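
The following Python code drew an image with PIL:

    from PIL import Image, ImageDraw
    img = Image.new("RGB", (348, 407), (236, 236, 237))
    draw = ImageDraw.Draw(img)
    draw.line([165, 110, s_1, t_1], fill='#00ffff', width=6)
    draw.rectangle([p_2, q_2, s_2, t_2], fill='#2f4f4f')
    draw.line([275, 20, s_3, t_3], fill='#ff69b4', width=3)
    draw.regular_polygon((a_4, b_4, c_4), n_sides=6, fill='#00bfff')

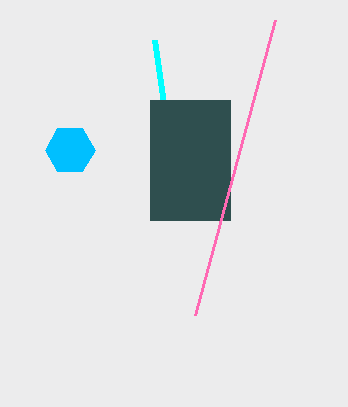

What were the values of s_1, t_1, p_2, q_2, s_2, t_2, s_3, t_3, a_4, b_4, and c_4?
s_1 = 155, t_1 = 40, p_2 = 150, q_2 = 100, s_2 = 230, t_2 = 220, s_3 = 195, t_3 = 315, a_4 = 70, b_4 = 150, c_4 = 25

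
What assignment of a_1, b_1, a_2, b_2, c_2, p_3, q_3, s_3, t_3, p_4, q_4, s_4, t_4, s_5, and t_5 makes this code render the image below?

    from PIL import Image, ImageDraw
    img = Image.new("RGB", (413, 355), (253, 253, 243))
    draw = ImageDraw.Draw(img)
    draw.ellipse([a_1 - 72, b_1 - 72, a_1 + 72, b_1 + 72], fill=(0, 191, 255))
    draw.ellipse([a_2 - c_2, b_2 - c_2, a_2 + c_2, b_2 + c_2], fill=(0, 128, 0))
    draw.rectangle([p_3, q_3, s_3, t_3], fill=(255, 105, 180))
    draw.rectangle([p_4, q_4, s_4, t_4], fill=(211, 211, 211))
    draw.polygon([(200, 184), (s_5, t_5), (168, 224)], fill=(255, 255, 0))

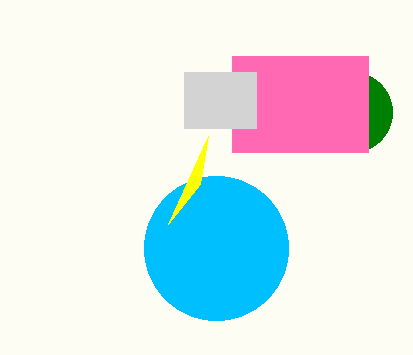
a_1 = 216
b_1 = 248
a_2 = 352
b_2 = 112
c_2 = 40
p_3 = 232
q_3 = 56
s_3 = 368
t_3 = 152
p_4 = 184
q_4 = 72
s_4 = 256
t_4 = 128
s_5 = 208
t_5 = 136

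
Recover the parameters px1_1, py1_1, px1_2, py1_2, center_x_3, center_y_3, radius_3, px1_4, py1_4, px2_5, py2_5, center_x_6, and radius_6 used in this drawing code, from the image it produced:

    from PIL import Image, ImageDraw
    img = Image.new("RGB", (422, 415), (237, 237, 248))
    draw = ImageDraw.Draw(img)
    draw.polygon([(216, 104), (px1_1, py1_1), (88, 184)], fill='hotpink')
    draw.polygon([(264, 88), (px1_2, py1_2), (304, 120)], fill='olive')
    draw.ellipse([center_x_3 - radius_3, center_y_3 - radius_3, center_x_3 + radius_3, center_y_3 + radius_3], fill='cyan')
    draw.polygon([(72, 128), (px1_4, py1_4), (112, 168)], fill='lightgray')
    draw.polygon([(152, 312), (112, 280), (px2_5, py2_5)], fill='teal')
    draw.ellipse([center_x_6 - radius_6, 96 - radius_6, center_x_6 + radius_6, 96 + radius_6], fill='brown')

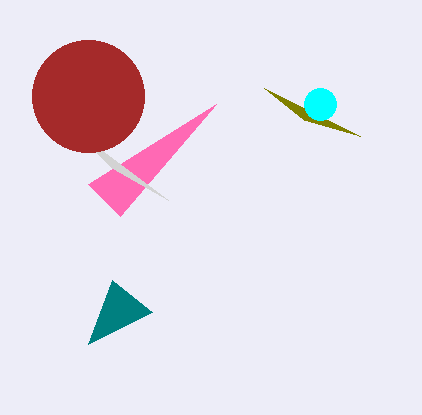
px1_1 = 120, py1_1 = 216, px1_2 = 360, py1_2 = 136, center_x_3 = 320, center_y_3 = 104, radius_3 = 16, px1_4 = 168, py1_4 = 200, px2_5 = 88, py2_5 = 344, center_x_6 = 88, radius_6 = 56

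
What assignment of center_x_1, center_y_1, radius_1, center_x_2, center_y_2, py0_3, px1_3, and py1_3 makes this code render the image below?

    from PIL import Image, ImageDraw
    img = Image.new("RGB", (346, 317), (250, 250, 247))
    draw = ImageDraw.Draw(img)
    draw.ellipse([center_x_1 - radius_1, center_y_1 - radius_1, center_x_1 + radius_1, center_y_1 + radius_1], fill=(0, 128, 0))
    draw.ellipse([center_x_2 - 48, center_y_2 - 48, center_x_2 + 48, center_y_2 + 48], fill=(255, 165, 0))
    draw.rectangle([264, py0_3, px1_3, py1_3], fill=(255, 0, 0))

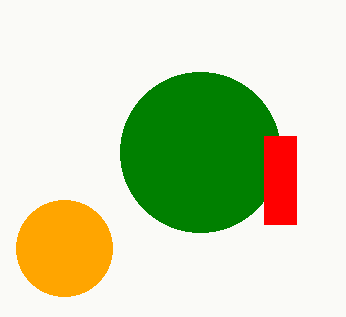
center_x_1 = 200; center_y_1 = 152; radius_1 = 80; center_x_2 = 64; center_y_2 = 248; py0_3 = 136; px1_3 = 296; py1_3 = 224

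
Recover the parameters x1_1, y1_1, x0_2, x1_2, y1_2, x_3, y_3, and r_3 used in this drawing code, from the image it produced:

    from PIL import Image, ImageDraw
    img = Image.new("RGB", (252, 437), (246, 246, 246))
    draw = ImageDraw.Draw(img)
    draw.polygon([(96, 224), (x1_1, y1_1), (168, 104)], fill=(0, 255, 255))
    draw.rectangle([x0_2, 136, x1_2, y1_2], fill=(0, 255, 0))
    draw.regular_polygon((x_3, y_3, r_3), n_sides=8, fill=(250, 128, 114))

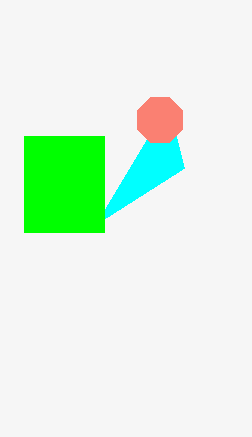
x1_1 = 184
y1_1 = 168
x0_2 = 24
x1_2 = 104
y1_2 = 232
x_3 = 160
y_3 = 120
r_3 = 24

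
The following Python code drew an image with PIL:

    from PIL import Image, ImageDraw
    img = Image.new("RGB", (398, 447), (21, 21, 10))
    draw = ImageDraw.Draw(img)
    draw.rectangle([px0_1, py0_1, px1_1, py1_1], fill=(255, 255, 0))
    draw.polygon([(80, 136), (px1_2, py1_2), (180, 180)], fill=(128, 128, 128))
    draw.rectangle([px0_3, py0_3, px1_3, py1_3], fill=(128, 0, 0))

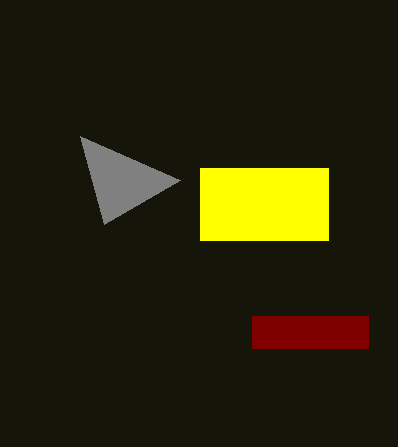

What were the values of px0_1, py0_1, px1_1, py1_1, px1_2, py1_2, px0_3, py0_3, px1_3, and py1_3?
px0_1 = 200
py0_1 = 168
px1_1 = 328
py1_1 = 240
px1_2 = 104
py1_2 = 224
px0_3 = 252
py0_3 = 316
px1_3 = 368
py1_3 = 348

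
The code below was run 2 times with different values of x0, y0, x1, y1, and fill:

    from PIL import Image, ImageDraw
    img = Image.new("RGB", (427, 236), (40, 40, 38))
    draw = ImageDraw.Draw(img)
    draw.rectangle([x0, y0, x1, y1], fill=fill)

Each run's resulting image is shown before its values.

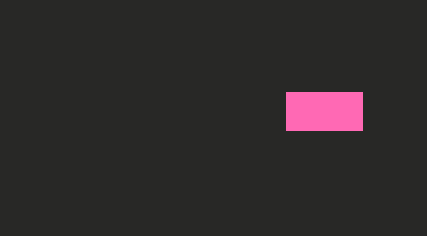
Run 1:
x0 = 286
y0 = 92
x1 = 362
y1 = 130
fill = 'hotpink'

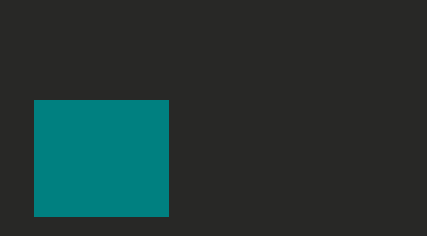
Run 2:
x0 = 34
y0 = 100
x1 = 168
y1 = 216
fill = 'teal'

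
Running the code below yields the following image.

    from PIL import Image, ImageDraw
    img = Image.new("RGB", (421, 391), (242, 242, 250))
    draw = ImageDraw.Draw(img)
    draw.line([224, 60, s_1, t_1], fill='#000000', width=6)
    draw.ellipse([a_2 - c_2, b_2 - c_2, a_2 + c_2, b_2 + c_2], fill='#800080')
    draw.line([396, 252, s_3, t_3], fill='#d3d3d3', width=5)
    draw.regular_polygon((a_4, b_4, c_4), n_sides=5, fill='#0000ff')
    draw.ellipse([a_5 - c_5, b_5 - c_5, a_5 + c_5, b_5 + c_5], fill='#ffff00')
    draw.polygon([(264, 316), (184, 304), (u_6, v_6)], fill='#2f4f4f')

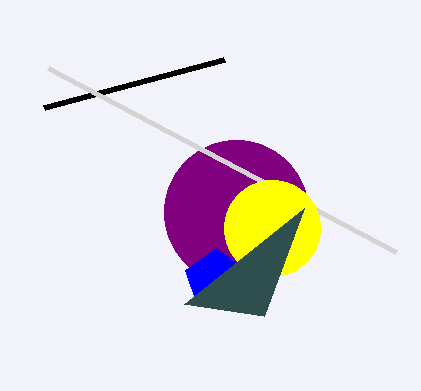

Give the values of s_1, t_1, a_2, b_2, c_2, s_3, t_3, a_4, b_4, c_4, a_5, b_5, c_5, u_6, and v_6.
s_1 = 44
t_1 = 108
a_2 = 236
b_2 = 212
c_2 = 72
s_3 = 48
t_3 = 68
a_4 = 216
b_4 = 280
c_4 = 32
a_5 = 272
b_5 = 228
c_5 = 48
u_6 = 304
v_6 = 208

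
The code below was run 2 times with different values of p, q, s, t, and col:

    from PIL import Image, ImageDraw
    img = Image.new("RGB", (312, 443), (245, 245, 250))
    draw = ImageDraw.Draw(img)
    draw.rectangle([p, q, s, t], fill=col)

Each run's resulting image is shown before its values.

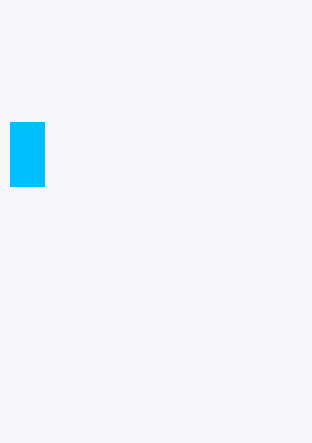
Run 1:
p = 10
q = 122
s = 44
t = 186
col = 'deepskyblue'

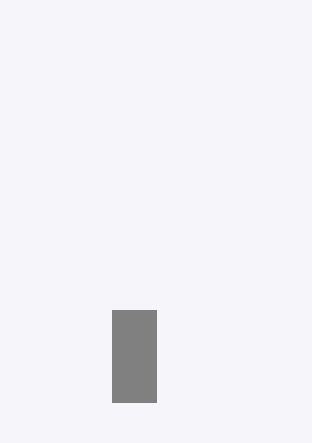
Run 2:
p = 112; q = 310; s = 156; t = 402; col = 'gray'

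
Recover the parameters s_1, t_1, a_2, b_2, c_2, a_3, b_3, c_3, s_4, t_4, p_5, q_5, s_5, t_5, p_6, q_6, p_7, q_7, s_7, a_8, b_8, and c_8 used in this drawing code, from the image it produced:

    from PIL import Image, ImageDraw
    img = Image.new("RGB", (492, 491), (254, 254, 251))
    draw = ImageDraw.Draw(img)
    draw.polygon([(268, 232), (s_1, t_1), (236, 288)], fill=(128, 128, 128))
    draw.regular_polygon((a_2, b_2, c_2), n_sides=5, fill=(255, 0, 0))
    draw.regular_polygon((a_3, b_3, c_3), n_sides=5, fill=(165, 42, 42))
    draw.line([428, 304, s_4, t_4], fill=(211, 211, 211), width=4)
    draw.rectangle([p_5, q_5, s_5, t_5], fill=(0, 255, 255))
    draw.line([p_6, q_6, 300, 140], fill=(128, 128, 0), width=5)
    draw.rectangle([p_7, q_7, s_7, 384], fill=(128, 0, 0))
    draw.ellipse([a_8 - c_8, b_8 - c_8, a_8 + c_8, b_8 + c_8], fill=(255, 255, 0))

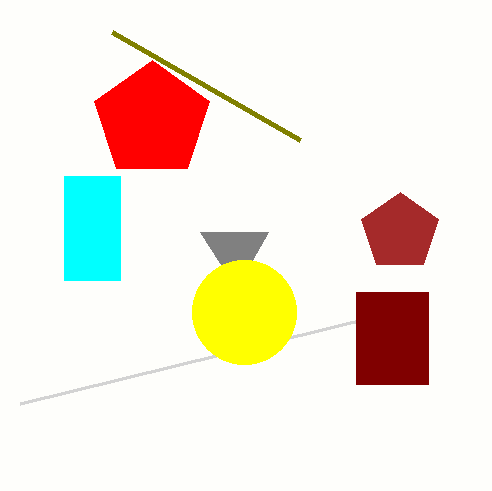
s_1 = 200
t_1 = 232
a_2 = 152
b_2 = 120
c_2 = 60
a_3 = 400
b_3 = 232
c_3 = 40
s_4 = 20
t_4 = 404
p_5 = 64
q_5 = 176
s_5 = 120
t_5 = 280
p_6 = 112
q_6 = 32
p_7 = 356
q_7 = 292
s_7 = 428
a_8 = 244
b_8 = 312
c_8 = 52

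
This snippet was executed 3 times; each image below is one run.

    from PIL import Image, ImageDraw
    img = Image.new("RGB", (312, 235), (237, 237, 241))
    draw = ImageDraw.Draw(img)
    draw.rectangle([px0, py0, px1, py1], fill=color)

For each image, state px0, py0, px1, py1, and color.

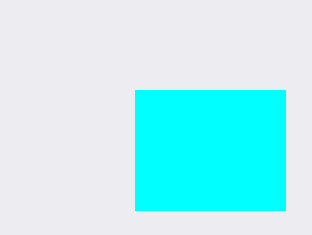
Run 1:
px0 = 135; py0 = 90; px1 = 285; py1 = 210; color = 'cyan'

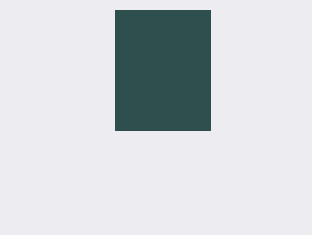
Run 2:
px0 = 115, py0 = 10, px1 = 210, py1 = 130, color = 'darkslategray'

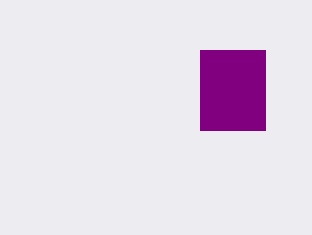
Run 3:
px0 = 200
py0 = 50
px1 = 265
py1 = 130
color = 'purple'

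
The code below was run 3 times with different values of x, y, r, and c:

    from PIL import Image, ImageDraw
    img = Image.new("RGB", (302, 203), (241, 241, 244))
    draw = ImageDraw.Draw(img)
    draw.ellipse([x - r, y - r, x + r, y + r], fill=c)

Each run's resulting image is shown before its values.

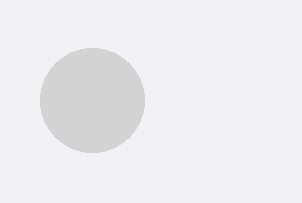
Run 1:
x = 92; y = 100; r = 52; c = 'lightgray'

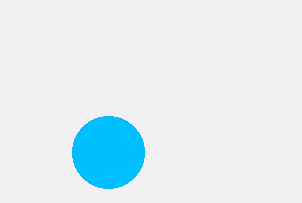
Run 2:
x = 108, y = 152, r = 36, c = 'deepskyblue'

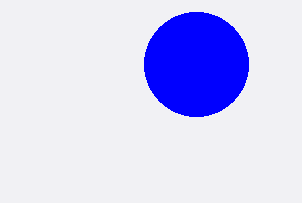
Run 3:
x = 196; y = 64; r = 52; c = 'blue'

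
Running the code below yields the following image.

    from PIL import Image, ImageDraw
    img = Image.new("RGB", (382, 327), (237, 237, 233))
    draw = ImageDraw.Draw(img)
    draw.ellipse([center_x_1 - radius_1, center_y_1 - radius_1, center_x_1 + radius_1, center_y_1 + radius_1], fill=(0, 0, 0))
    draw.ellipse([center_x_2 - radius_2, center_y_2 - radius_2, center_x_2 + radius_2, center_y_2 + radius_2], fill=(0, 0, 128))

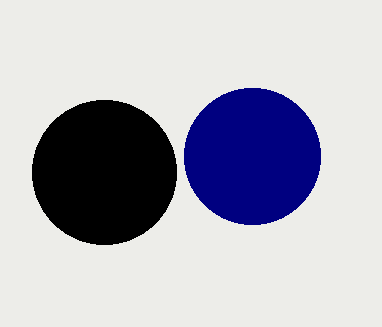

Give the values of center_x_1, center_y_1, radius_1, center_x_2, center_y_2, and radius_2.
center_x_1 = 104, center_y_1 = 172, radius_1 = 72, center_x_2 = 252, center_y_2 = 156, radius_2 = 68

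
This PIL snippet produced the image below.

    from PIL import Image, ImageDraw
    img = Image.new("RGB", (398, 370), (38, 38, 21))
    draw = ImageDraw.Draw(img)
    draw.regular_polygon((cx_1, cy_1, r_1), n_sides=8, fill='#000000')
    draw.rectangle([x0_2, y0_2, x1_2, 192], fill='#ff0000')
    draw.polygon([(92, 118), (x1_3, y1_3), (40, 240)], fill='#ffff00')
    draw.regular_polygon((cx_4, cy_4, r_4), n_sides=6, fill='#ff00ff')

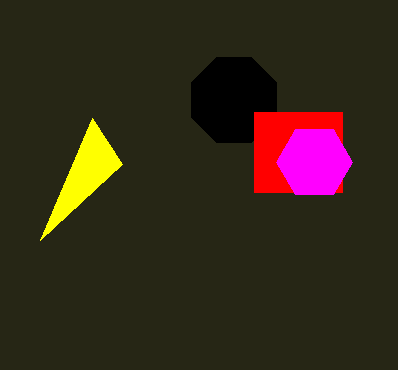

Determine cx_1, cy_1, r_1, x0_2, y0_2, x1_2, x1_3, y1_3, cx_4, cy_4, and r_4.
cx_1 = 234, cy_1 = 100, r_1 = 46, x0_2 = 254, y0_2 = 112, x1_2 = 342, x1_3 = 122, y1_3 = 164, cx_4 = 314, cy_4 = 162, r_4 = 38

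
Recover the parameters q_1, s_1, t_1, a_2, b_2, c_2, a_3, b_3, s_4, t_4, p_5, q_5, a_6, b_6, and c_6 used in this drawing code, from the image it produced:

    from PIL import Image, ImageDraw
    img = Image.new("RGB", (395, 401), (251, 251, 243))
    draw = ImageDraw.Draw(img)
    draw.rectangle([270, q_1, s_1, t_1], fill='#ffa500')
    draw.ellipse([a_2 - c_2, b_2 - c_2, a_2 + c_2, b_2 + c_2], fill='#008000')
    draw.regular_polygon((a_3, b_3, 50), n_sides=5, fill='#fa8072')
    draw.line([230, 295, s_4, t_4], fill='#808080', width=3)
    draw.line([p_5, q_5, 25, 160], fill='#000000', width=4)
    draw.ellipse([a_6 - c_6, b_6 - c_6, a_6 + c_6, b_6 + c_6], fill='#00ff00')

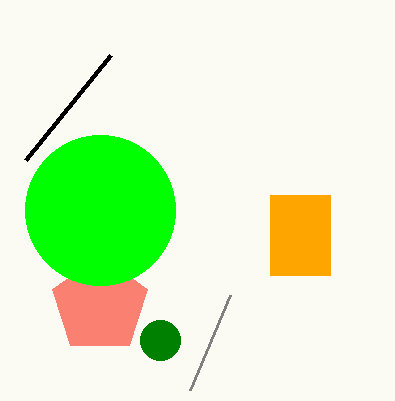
q_1 = 195
s_1 = 330
t_1 = 275
a_2 = 160
b_2 = 340
c_2 = 20
a_3 = 100
b_3 = 305
s_4 = 190
t_4 = 390
p_5 = 110
q_5 = 55
a_6 = 100
b_6 = 210
c_6 = 75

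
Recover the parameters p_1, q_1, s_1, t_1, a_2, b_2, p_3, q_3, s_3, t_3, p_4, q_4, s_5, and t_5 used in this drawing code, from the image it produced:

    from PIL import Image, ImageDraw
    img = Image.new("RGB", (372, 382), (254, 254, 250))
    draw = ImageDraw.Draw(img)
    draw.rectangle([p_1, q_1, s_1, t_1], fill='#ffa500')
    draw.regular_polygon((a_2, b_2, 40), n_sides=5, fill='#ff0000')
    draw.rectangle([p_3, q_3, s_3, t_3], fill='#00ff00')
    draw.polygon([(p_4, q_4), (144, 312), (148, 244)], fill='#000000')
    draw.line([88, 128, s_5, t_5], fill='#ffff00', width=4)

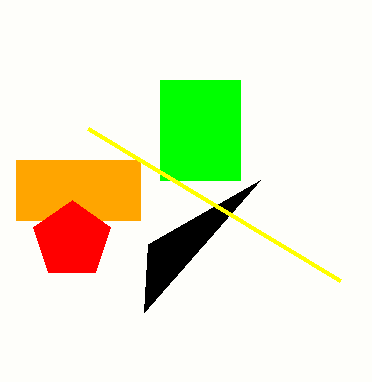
p_1 = 16; q_1 = 160; s_1 = 140; t_1 = 220; a_2 = 72; b_2 = 240; p_3 = 160; q_3 = 80; s_3 = 240; t_3 = 180; p_4 = 260; q_4 = 180; s_5 = 340; t_5 = 280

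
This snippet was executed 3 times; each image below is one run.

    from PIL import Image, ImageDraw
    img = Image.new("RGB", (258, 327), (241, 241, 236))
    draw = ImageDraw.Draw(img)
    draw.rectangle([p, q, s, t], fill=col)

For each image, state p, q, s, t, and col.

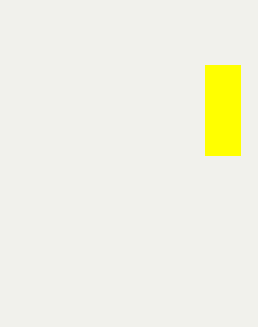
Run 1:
p = 205
q = 65
s = 240
t = 155
col = 'yellow'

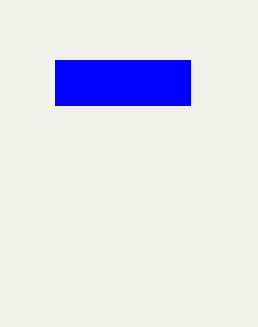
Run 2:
p = 55
q = 60
s = 190
t = 105
col = 'blue'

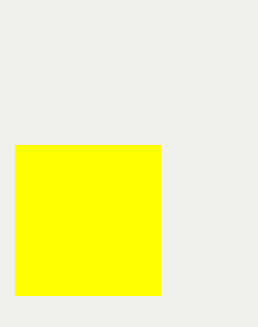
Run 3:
p = 15
q = 145
s = 160
t = 295
col = 'yellow'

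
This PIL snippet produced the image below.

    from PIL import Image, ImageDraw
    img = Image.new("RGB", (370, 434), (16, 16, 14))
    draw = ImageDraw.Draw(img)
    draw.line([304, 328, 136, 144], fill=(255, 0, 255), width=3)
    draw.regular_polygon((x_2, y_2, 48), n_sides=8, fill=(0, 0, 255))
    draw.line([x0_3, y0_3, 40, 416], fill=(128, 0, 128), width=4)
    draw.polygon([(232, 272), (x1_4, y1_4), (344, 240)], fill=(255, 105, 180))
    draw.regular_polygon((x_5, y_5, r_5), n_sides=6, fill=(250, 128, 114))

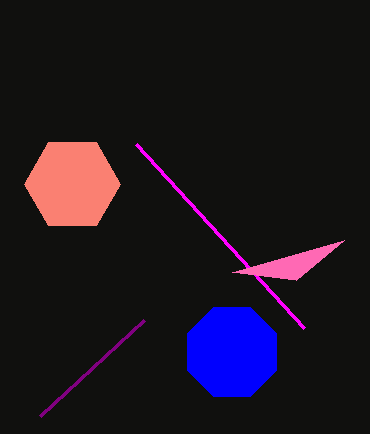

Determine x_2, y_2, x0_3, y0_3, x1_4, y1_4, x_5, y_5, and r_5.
x_2 = 232, y_2 = 352, x0_3 = 144, y0_3 = 320, x1_4 = 296, y1_4 = 280, x_5 = 72, y_5 = 184, r_5 = 48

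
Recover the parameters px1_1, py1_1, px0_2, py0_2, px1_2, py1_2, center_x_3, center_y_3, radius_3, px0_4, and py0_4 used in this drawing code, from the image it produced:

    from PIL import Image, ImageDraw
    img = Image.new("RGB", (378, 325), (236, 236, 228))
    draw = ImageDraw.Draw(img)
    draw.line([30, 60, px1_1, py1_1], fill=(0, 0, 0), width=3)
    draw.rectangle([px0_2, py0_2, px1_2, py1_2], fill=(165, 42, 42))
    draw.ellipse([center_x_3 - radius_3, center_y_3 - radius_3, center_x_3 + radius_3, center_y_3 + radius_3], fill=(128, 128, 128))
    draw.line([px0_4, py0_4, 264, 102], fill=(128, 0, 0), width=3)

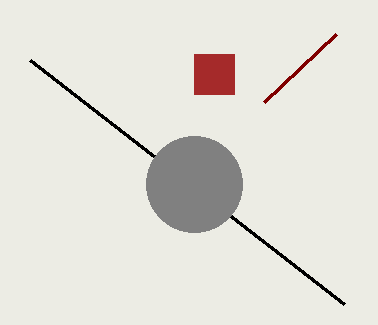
px1_1 = 344
py1_1 = 304
px0_2 = 194
py0_2 = 54
px1_2 = 234
py1_2 = 94
center_x_3 = 194
center_y_3 = 184
radius_3 = 48
px0_4 = 336
py0_4 = 34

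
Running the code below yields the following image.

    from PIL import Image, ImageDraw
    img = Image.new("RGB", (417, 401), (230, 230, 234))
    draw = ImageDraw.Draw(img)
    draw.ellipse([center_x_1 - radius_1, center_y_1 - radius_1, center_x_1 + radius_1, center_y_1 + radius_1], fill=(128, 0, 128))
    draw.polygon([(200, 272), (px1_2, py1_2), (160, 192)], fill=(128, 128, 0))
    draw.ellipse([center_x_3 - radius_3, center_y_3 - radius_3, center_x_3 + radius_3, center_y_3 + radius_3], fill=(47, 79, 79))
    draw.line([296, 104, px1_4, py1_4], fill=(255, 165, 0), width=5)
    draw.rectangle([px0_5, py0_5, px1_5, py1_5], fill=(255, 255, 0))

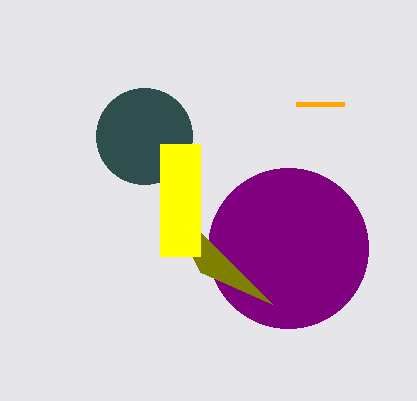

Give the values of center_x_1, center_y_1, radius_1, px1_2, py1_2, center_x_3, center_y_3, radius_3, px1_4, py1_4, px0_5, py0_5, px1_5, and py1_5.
center_x_1 = 288
center_y_1 = 248
radius_1 = 80
px1_2 = 272
py1_2 = 304
center_x_3 = 144
center_y_3 = 136
radius_3 = 48
px1_4 = 344
py1_4 = 104
px0_5 = 160
py0_5 = 144
px1_5 = 200
py1_5 = 256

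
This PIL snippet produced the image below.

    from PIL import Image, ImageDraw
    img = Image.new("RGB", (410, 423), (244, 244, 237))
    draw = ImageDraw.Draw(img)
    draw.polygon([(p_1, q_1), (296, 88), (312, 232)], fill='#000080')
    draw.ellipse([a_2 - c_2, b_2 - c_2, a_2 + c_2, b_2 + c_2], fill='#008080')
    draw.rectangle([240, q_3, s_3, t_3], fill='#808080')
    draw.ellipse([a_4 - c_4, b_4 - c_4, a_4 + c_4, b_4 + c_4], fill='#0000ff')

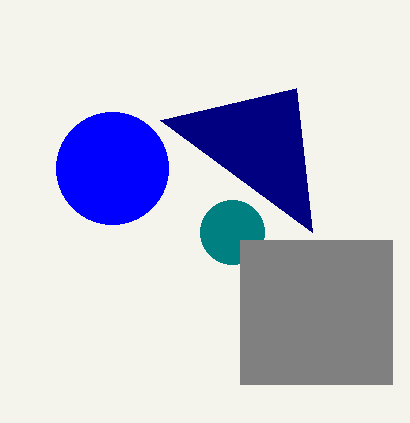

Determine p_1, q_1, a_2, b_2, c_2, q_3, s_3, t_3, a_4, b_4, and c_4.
p_1 = 160, q_1 = 120, a_2 = 232, b_2 = 232, c_2 = 32, q_3 = 240, s_3 = 392, t_3 = 384, a_4 = 112, b_4 = 168, c_4 = 56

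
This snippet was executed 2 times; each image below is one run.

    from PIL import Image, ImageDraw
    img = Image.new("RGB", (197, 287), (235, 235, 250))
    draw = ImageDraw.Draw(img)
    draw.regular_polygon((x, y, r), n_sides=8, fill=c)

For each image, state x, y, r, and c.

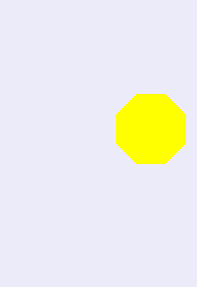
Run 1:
x = 151; y = 129; r = 37; c = 'yellow'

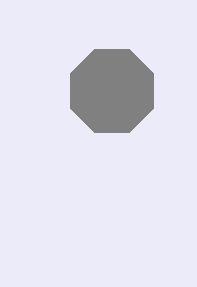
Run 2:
x = 112
y = 91
r = 45
c = 'gray'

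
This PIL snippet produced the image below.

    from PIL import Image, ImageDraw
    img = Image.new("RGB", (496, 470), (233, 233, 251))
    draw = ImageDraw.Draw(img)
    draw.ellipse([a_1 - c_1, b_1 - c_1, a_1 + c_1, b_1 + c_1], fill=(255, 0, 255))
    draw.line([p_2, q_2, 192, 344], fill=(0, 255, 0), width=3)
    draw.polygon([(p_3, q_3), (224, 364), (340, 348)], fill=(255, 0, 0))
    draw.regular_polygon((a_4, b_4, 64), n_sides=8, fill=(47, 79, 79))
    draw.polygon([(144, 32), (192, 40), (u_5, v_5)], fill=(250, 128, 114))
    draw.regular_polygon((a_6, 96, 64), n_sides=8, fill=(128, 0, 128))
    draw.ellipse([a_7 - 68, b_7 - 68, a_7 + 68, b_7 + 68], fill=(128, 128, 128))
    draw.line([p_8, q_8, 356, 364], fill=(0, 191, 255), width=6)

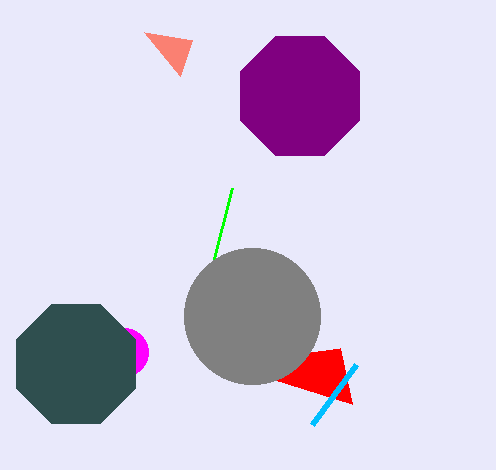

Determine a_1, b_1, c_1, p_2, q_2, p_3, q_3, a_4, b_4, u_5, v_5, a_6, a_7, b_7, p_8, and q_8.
a_1 = 124
b_1 = 352
c_1 = 24
p_2 = 232
q_2 = 188
p_3 = 352
q_3 = 404
a_4 = 76
b_4 = 364
u_5 = 180
v_5 = 76
a_6 = 300
a_7 = 252
b_7 = 316
p_8 = 312
q_8 = 424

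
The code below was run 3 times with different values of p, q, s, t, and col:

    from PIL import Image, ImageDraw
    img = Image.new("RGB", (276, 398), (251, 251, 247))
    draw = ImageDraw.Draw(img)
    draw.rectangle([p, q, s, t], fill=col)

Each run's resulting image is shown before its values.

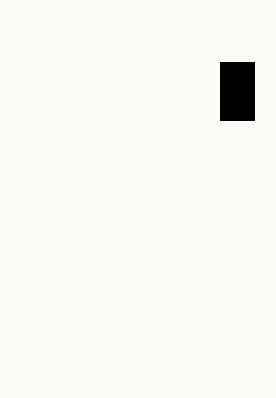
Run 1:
p = 220, q = 62, s = 254, t = 120, col = 'black'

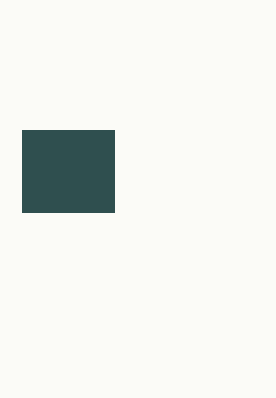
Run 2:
p = 22; q = 130; s = 114; t = 212; col = 'darkslategray'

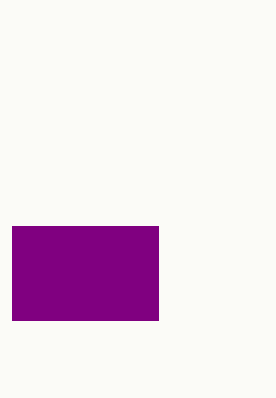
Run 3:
p = 12; q = 226; s = 158; t = 320; col = 'purple'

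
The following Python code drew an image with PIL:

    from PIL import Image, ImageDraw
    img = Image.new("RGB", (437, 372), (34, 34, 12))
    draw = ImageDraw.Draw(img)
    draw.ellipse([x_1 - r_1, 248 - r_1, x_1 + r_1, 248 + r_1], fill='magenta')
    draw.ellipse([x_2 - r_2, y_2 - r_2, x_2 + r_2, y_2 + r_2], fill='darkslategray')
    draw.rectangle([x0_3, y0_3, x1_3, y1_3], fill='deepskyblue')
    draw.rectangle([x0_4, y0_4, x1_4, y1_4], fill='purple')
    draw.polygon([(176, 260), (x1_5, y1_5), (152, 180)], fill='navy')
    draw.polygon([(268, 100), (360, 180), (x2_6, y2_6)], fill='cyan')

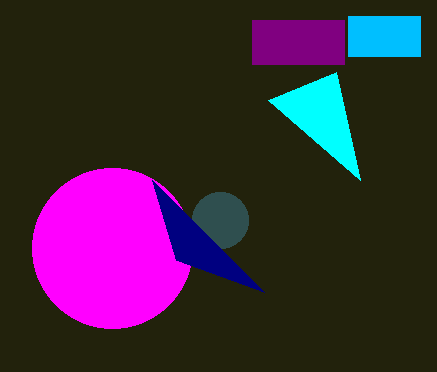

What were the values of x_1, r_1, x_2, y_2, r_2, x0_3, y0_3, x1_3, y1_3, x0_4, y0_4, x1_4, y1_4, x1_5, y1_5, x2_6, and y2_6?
x_1 = 112, r_1 = 80, x_2 = 220, y_2 = 220, r_2 = 28, x0_3 = 348, y0_3 = 16, x1_3 = 420, y1_3 = 56, x0_4 = 252, y0_4 = 20, x1_4 = 344, y1_4 = 64, x1_5 = 264, y1_5 = 292, x2_6 = 336, y2_6 = 72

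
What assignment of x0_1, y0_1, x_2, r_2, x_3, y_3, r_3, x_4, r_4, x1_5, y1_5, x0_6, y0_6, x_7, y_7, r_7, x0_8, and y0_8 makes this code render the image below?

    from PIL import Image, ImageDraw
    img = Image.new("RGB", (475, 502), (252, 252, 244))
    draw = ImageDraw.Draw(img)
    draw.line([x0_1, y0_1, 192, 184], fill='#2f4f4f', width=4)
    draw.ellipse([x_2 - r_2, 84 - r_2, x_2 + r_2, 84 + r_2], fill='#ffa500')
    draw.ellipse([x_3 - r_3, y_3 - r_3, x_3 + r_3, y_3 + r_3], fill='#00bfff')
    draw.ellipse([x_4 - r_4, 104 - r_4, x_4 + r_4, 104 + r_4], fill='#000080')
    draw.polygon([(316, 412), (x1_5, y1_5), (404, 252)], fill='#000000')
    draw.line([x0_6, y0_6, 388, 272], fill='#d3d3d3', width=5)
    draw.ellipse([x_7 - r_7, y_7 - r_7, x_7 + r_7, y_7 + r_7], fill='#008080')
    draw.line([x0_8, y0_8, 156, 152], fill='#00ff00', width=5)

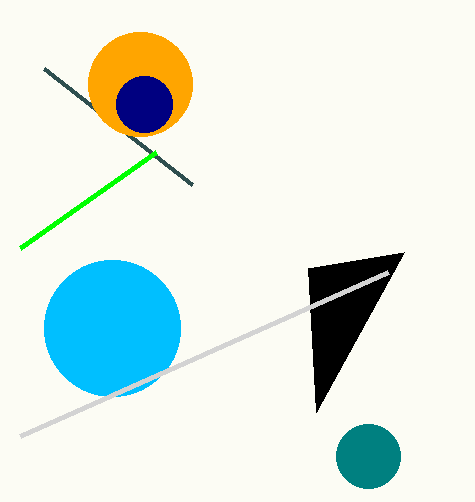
x0_1 = 44
y0_1 = 68
x_2 = 140
r_2 = 52
x_3 = 112
y_3 = 328
r_3 = 68
x_4 = 144
r_4 = 28
x1_5 = 308
y1_5 = 268
x0_6 = 20
y0_6 = 436
x_7 = 368
y_7 = 456
r_7 = 32
x0_8 = 20
y0_8 = 248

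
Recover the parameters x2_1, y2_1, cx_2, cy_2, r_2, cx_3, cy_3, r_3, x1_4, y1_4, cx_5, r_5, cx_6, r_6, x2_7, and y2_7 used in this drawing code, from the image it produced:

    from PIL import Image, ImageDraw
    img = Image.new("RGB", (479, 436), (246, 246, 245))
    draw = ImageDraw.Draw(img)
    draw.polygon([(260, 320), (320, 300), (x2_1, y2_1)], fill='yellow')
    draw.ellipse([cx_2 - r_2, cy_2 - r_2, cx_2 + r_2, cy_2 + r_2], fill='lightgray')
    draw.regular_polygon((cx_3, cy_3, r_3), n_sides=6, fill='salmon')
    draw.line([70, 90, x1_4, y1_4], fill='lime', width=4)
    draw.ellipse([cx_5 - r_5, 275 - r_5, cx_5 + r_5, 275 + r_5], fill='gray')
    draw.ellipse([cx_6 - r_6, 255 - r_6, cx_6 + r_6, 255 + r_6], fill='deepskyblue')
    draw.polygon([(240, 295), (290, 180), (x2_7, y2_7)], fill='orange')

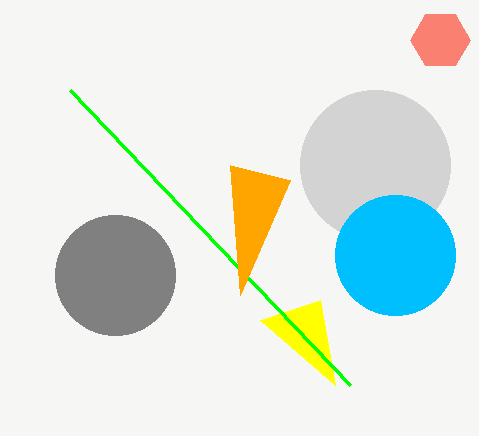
x2_1 = 335; y2_1 = 385; cx_2 = 375; cy_2 = 165; r_2 = 75; cx_3 = 440; cy_3 = 40; r_3 = 30; x1_4 = 350; y1_4 = 385; cx_5 = 115; r_5 = 60; cx_6 = 395; r_6 = 60; x2_7 = 230; y2_7 = 165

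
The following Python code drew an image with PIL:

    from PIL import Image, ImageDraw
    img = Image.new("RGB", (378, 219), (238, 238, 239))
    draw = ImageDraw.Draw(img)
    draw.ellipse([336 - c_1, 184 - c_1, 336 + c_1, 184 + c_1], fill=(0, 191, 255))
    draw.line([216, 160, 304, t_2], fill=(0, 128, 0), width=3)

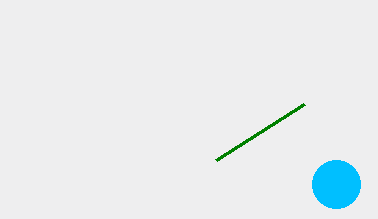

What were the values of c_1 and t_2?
c_1 = 24; t_2 = 104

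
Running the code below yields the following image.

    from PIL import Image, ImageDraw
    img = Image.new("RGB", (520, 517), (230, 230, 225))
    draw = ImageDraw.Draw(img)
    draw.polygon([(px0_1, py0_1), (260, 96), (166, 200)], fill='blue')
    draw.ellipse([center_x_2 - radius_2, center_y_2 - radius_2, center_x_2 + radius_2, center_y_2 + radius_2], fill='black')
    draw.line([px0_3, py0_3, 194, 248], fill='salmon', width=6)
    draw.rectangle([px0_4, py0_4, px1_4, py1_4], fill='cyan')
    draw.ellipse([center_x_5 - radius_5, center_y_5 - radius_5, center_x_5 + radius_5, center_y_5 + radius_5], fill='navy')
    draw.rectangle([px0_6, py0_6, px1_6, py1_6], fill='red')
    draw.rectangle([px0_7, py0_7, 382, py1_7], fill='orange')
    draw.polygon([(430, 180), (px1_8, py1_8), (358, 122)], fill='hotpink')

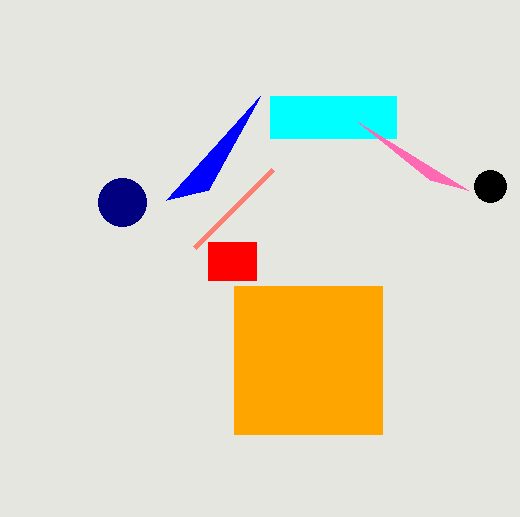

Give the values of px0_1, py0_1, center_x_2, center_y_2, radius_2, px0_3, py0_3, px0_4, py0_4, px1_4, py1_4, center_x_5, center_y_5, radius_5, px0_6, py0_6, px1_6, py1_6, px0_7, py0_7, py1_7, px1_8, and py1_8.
px0_1 = 208, py0_1 = 190, center_x_2 = 490, center_y_2 = 186, radius_2 = 16, px0_3 = 272, py0_3 = 170, px0_4 = 270, py0_4 = 96, px1_4 = 396, py1_4 = 138, center_x_5 = 122, center_y_5 = 202, radius_5 = 24, px0_6 = 208, py0_6 = 242, px1_6 = 256, py1_6 = 280, px0_7 = 234, py0_7 = 286, py1_7 = 434, px1_8 = 468, py1_8 = 190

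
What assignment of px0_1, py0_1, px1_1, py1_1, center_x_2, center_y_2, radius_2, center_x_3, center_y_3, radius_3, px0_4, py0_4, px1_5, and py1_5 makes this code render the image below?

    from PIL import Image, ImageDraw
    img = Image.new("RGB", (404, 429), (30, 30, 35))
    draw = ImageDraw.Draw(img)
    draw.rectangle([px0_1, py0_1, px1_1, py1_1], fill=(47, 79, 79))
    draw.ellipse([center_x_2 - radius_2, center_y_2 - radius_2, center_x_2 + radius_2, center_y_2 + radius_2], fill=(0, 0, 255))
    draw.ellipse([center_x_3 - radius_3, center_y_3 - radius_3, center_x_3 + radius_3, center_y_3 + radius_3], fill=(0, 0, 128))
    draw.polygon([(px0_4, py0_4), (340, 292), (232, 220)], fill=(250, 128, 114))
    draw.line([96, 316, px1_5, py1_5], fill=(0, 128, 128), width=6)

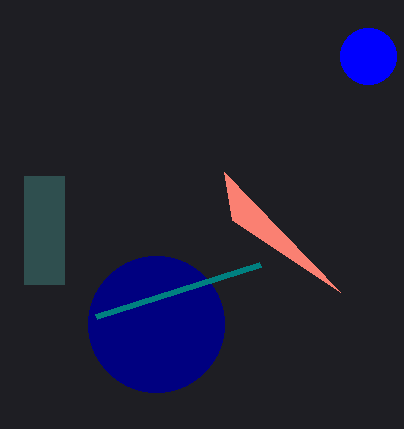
px0_1 = 24, py0_1 = 176, px1_1 = 64, py1_1 = 284, center_x_2 = 368, center_y_2 = 56, radius_2 = 28, center_x_3 = 156, center_y_3 = 324, radius_3 = 68, px0_4 = 224, py0_4 = 172, px1_5 = 260, py1_5 = 264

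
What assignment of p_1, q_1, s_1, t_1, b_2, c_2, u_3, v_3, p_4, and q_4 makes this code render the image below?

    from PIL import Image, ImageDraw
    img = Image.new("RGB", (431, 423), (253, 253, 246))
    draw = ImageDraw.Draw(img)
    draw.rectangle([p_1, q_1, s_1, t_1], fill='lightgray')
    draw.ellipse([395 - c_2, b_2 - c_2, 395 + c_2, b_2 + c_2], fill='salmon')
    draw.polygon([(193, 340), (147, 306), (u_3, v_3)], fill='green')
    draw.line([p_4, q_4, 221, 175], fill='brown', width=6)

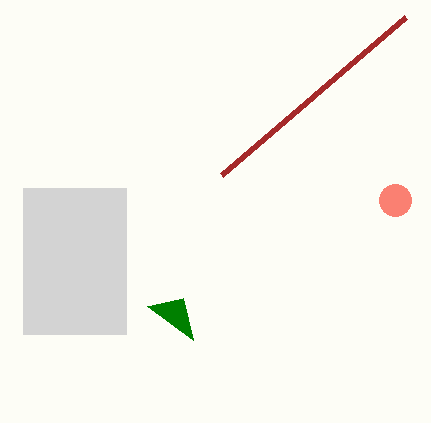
p_1 = 23
q_1 = 188
s_1 = 126
t_1 = 334
b_2 = 200
c_2 = 16
u_3 = 183
v_3 = 298
p_4 = 405
q_4 = 17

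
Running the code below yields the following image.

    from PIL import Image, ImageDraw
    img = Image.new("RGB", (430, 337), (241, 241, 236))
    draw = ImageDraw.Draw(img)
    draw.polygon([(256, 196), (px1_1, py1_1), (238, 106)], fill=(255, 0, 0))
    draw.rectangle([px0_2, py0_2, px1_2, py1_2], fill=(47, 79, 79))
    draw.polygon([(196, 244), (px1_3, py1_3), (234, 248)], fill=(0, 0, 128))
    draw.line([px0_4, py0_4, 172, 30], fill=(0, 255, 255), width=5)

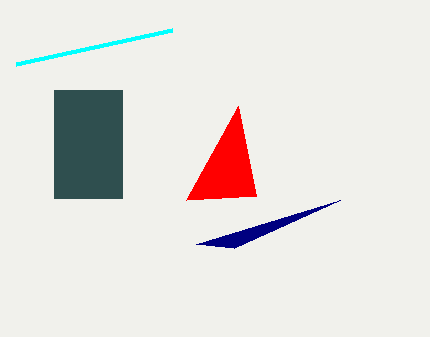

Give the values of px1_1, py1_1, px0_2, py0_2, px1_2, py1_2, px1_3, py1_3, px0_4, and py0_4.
px1_1 = 186; py1_1 = 200; px0_2 = 54; py0_2 = 90; px1_2 = 122; py1_2 = 198; px1_3 = 340; py1_3 = 200; px0_4 = 16; py0_4 = 64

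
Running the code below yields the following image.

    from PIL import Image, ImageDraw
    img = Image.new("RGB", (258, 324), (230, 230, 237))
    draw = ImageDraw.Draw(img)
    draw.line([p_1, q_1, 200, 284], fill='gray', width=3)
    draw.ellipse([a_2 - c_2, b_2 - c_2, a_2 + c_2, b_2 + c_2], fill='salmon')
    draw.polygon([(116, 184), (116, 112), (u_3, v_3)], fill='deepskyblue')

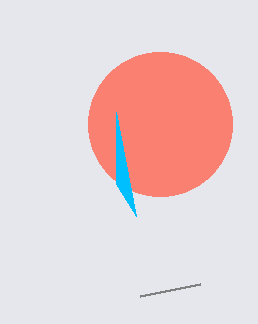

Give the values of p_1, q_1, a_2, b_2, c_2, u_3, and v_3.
p_1 = 140; q_1 = 296; a_2 = 160; b_2 = 124; c_2 = 72; u_3 = 136; v_3 = 216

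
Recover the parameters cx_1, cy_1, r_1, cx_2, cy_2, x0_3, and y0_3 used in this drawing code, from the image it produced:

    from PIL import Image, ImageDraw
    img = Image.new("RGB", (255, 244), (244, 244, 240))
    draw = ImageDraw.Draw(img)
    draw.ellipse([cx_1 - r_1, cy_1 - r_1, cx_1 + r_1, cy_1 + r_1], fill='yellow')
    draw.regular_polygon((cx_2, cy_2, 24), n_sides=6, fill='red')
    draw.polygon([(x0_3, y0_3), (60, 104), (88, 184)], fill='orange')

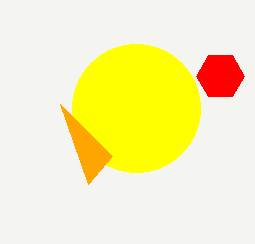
cx_1 = 136; cy_1 = 108; r_1 = 64; cx_2 = 220; cy_2 = 76; x0_3 = 112; y0_3 = 156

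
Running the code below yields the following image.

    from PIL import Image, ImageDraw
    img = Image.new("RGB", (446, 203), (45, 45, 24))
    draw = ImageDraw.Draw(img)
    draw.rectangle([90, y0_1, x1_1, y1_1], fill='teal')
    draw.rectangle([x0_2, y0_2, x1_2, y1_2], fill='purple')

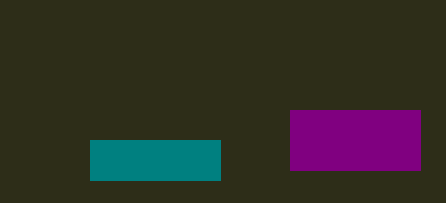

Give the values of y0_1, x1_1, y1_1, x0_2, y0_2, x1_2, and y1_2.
y0_1 = 140, x1_1 = 220, y1_1 = 180, x0_2 = 290, y0_2 = 110, x1_2 = 420, y1_2 = 170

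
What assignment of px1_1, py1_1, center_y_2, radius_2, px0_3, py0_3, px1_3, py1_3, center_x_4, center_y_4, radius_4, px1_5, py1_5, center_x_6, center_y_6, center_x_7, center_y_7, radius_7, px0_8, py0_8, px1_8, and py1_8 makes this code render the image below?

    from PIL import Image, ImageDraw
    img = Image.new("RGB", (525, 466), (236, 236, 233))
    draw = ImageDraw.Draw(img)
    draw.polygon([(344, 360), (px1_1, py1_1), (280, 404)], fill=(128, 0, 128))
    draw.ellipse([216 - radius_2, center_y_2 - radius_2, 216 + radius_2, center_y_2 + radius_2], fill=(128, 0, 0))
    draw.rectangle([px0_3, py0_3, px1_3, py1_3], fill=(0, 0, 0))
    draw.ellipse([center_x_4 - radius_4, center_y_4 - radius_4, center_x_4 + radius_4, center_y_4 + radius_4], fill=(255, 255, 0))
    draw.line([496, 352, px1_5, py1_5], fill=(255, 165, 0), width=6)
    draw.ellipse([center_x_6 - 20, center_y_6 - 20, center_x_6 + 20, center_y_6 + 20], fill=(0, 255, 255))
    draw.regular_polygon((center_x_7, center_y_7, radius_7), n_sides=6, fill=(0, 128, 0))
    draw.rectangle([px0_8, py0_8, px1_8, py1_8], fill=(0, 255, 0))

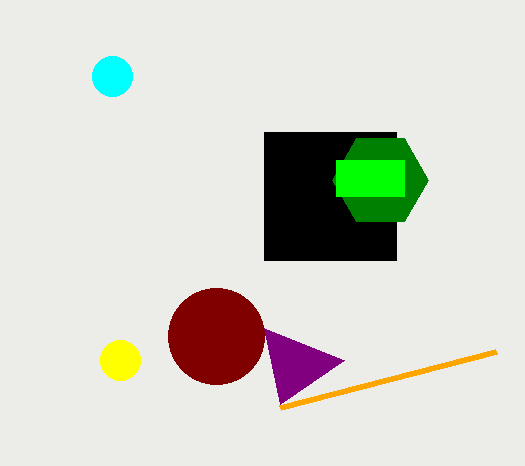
px1_1 = 264; py1_1 = 328; center_y_2 = 336; radius_2 = 48; px0_3 = 264; py0_3 = 132; px1_3 = 396; py1_3 = 260; center_x_4 = 120; center_y_4 = 360; radius_4 = 20; px1_5 = 280; py1_5 = 408; center_x_6 = 112; center_y_6 = 76; center_x_7 = 380; center_y_7 = 180; radius_7 = 48; px0_8 = 336; py0_8 = 160; px1_8 = 404; py1_8 = 196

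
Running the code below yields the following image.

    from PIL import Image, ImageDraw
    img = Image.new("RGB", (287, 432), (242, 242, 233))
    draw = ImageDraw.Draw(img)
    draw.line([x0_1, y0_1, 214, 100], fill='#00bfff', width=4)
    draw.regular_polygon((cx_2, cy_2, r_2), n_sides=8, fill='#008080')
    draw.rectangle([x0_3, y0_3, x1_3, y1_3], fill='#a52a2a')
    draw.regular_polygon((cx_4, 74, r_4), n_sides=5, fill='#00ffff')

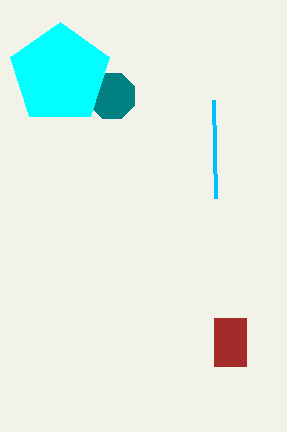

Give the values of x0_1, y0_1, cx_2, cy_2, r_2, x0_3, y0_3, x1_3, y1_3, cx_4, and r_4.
x0_1 = 216; y0_1 = 198; cx_2 = 112; cy_2 = 96; r_2 = 24; x0_3 = 214; y0_3 = 318; x1_3 = 246; y1_3 = 366; cx_4 = 60; r_4 = 52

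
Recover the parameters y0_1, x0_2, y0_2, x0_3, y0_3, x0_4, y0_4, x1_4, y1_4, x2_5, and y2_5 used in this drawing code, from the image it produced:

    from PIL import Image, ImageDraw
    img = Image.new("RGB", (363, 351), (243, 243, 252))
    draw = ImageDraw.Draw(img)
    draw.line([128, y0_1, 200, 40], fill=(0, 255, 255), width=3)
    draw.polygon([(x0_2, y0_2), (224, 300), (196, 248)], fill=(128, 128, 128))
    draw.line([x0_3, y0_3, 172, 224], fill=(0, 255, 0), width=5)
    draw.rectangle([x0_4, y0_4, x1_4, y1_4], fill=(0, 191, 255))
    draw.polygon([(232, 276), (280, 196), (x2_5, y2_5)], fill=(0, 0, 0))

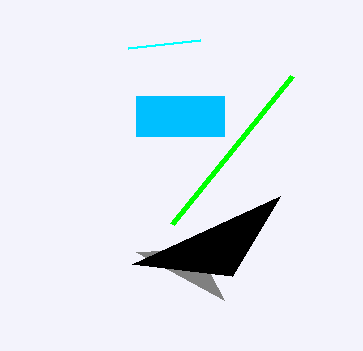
y0_1 = 48; x0_2 = 136; y0_2 = 252; x0_3 = 292; y0_3 = 76; x0_4 = 136; y0_4 = 96; x1_4 = 224; y1_4 = 136; x2_5 = 132; y2_5 = 264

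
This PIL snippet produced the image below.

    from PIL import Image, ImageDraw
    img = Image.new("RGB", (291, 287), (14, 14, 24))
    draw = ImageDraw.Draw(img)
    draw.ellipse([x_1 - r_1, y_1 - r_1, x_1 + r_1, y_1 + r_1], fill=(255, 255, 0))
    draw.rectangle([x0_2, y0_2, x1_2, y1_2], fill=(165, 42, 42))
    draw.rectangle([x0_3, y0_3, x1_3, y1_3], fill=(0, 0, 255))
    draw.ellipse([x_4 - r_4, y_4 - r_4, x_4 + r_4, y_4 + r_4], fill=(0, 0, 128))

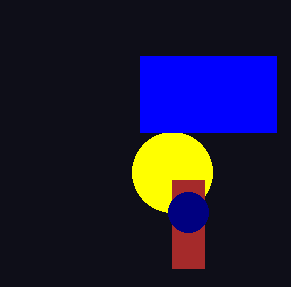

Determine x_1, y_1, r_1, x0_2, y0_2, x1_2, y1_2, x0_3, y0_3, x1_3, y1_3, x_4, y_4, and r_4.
x_1 = 172, y_1 = 172, r_1 = 40, x0_2 = 172, y0_2 = 180, x1_2 = 204, y1_2 = 268, x0_3 = 140, y0_3 = 56, x1_3 = 276, y1_3 = 132, x_4 = 188, y_4 = 212, r_4 = 20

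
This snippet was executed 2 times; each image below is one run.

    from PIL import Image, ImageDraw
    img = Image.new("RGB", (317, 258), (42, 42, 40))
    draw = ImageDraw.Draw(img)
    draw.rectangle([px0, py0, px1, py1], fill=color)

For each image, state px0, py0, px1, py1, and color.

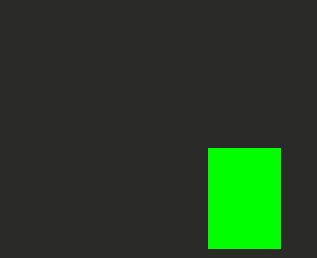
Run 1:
px0 = 208
py0 = 148
px1 = 280
py1 = 248
color = 'lime'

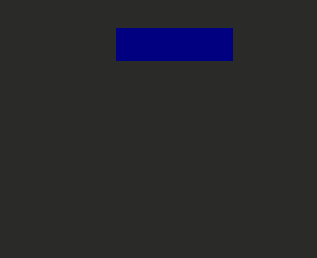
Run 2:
px0 = 116; py0 = 28; px1 = 232; py1 = 60; color = 'navy'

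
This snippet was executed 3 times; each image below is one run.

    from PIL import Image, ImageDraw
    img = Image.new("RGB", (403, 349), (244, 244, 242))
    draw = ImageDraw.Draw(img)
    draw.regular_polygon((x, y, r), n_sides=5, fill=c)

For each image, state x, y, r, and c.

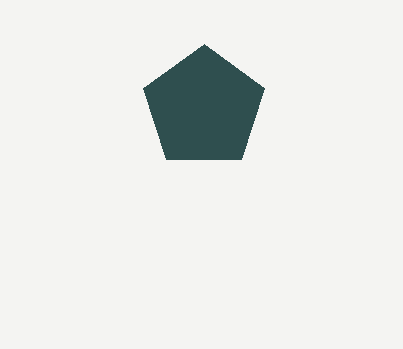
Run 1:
x = 204
y = 108
r = 64
c = 'darkslategray'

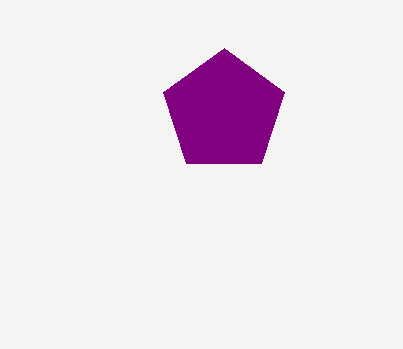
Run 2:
x = 224; y = 112; r = 64; c = 'purple'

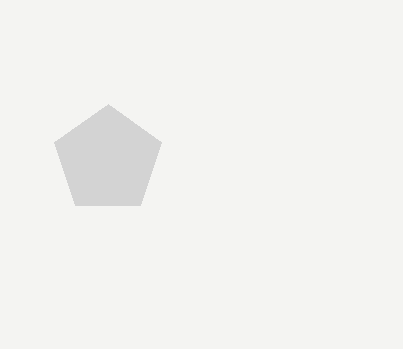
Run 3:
x = 108; y = 160; r = 56; c = 'lightgray'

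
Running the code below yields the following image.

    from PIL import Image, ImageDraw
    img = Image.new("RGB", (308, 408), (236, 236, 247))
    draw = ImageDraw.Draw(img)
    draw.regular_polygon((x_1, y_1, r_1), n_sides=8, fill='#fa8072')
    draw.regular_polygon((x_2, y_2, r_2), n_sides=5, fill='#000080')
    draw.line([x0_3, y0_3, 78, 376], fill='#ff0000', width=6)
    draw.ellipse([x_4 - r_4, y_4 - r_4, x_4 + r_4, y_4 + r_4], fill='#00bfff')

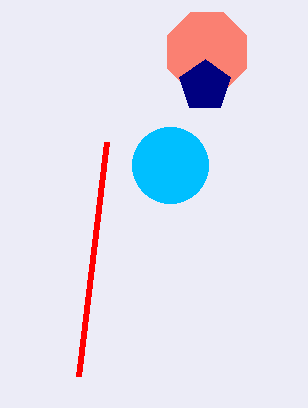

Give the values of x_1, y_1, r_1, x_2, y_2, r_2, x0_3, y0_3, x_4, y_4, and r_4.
x_1 = 207
y_1 = 52
r_1 = 43
x_2 = 205
y_2 = 86
r_2 = 27
x0_3 = 106
y0_3 = 142
x_4 = 170
y_4 = 165
r_4 = 38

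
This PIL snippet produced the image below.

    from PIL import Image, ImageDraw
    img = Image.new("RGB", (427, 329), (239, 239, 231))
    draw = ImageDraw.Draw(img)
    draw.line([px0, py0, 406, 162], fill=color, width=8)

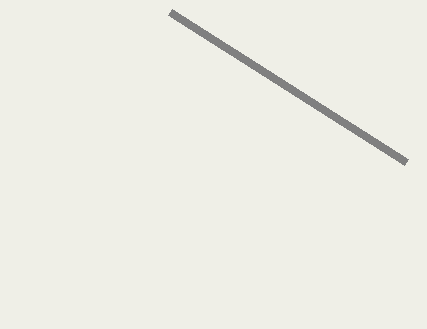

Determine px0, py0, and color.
px0 = 170; py0 = 12; color = 'gray'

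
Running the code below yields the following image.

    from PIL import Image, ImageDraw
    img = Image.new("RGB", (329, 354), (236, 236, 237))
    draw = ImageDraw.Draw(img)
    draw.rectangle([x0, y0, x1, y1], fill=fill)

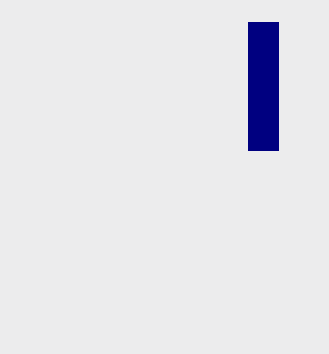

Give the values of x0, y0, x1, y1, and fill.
x0 = 248
y0 = 22
x1 = 278
y1 = 150
fill = 'navy'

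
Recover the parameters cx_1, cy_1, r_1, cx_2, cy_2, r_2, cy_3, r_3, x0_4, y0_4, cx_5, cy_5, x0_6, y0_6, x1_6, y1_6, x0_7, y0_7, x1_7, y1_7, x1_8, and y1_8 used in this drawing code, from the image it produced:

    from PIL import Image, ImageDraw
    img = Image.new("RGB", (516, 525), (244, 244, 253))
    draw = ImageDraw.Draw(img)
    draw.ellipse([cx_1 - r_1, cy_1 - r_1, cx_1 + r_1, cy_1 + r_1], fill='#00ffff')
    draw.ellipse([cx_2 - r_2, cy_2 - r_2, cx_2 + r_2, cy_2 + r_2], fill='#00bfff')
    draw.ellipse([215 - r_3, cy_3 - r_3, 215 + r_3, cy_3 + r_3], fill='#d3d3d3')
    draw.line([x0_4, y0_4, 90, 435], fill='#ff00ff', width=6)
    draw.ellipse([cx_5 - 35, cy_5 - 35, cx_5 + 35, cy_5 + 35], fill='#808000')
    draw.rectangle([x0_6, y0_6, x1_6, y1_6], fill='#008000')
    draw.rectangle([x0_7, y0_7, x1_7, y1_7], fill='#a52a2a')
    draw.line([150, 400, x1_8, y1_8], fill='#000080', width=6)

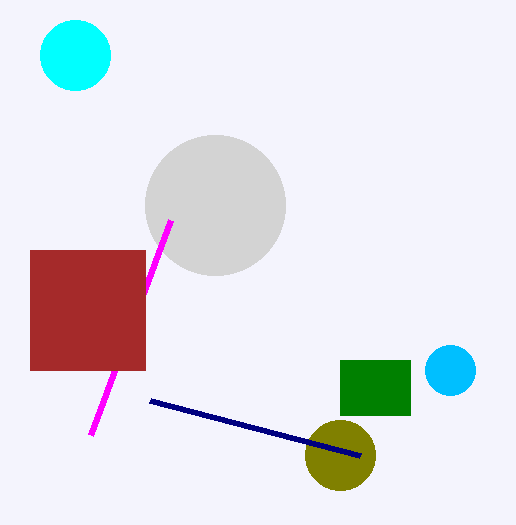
cx_1 = 75; cy_1 = 55; r_1 = 35; cx_2 = 450; cy_2 = 370; r_2 = 25; cy_3 = 205; r_3 = 70; x0_4 = 170; y0_4 = 220; cx_5 = 340; cy_5 = 455; x0_6 = 340; y0_6 = 360; x1_6 = 410; y1_6 = 415; x0_7 = 30; y0_7 = 250; x1_7 = 145; y1_7 = 370; x1_8 = 360; y1_8 = 455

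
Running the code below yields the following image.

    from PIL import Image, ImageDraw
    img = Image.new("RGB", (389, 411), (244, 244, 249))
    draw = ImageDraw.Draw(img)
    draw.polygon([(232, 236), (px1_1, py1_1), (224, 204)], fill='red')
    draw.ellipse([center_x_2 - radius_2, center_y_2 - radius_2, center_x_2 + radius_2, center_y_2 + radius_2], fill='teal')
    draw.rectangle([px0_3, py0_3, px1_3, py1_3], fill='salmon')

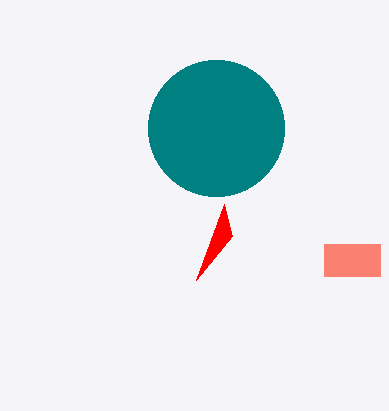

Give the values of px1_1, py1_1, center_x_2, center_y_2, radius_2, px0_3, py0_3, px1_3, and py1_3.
px1_1 = 196; py1_1 = 280; center_x_2 = 216; center_y_2 = 128; radius_2 = 68; px0_3 = 324; py0_3 = 244; px1_3 = 380; py1_3 = 276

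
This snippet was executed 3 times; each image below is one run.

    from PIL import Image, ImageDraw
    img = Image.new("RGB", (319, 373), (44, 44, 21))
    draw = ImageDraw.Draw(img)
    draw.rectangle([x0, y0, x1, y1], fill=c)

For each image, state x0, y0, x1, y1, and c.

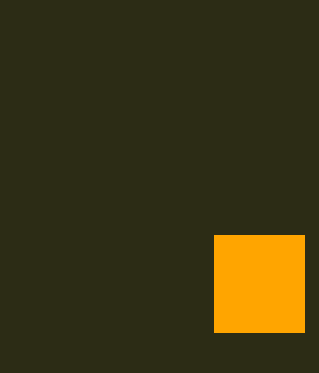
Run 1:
x0 = 214; y0 = 235; x1 = 304; y1 = 332; c = 'orange'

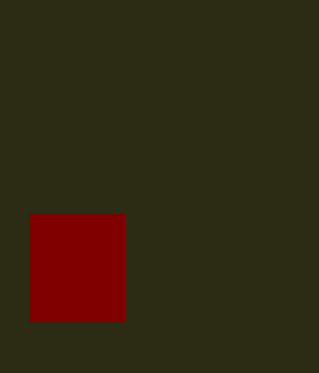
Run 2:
x0 = 29; y0 = 214; x1 = 124; y1 = 321; c = 'maroon'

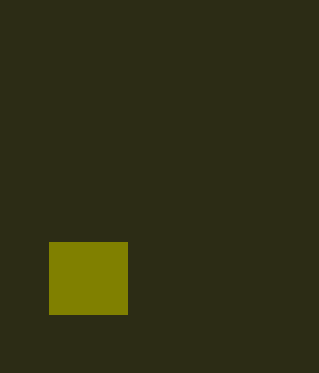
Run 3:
x0 = 49; y0 = 242; x1 = 127; y1 = 314; c = 'olive'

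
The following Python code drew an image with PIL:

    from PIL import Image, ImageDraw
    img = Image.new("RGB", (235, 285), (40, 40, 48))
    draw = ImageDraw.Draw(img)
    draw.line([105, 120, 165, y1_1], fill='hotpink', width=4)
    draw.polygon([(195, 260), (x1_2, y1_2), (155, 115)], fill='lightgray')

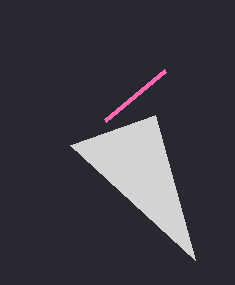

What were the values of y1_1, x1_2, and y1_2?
y1_1 = 70, x1_2 = 70, y1_2 = 145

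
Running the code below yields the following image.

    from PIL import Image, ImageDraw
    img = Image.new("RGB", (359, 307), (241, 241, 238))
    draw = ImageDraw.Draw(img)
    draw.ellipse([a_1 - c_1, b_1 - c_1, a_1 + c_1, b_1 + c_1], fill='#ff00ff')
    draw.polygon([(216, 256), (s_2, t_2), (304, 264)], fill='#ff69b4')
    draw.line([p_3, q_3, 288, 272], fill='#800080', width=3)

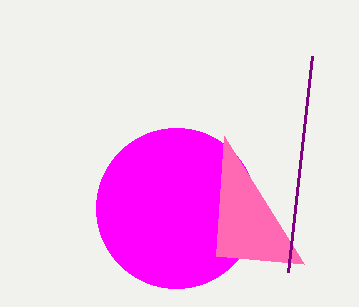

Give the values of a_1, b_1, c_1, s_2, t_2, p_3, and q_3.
a_1 = 176, b_1 = 208, c_1 = 80, s_2 = 224, t_2 = 136, p_3 = 312, q_3 = 56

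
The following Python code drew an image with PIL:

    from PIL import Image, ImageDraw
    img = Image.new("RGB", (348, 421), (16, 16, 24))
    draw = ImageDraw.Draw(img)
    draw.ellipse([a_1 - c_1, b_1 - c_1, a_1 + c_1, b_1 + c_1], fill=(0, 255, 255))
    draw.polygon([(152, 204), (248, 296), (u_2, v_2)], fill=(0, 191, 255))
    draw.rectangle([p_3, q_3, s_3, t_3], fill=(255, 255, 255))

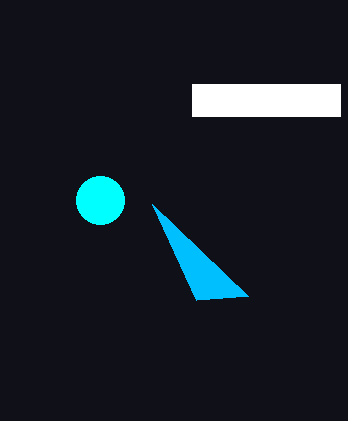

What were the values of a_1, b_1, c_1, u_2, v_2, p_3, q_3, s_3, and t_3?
a_1 = 100, b_1 = 200, c_1 = 24, u_2 = 196, v_2 = 300, p_3 = 192, q_3 = 84, s_3 = 340, t_3 = 116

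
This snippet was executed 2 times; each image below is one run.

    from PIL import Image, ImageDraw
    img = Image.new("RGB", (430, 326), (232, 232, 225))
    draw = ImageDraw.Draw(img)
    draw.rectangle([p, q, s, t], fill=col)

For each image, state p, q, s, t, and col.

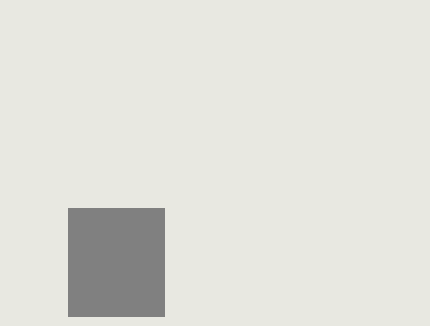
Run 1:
p = 68
q = 208
s = 164
t = 316
col = 'gray'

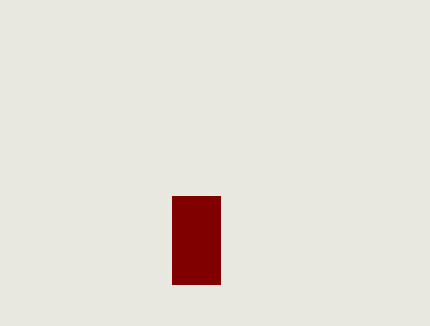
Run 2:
p = 172
q = 196
s = 220
t = 284
col = 'maroon'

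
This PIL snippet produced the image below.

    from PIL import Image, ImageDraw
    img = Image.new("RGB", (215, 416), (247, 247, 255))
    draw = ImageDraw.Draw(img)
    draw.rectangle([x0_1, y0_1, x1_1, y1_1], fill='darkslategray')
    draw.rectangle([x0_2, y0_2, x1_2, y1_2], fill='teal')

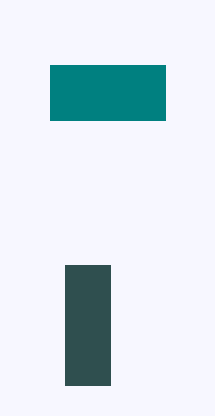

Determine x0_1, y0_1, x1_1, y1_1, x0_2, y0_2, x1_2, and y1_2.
x0_1 = 65, y0_1 = 265, x1_1 = 110, y1_1 = 385, x0_2 = 50, y0_2 = 65, x1_2 = 165, y1_2 = 120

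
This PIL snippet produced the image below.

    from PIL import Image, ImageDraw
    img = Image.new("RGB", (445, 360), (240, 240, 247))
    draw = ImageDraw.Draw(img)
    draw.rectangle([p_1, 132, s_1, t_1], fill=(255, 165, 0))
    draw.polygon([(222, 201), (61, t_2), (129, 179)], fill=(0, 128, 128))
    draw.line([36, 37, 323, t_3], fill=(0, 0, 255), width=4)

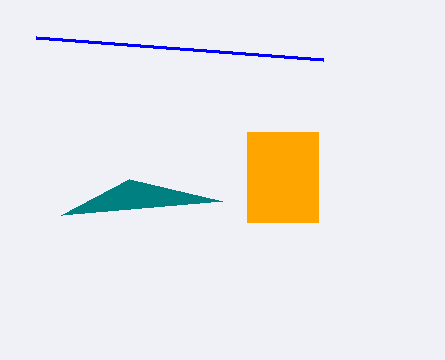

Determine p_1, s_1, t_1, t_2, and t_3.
p_1 = 247
s_1 = 318
t_1 = 222
t_2 = 215
t_3 = 59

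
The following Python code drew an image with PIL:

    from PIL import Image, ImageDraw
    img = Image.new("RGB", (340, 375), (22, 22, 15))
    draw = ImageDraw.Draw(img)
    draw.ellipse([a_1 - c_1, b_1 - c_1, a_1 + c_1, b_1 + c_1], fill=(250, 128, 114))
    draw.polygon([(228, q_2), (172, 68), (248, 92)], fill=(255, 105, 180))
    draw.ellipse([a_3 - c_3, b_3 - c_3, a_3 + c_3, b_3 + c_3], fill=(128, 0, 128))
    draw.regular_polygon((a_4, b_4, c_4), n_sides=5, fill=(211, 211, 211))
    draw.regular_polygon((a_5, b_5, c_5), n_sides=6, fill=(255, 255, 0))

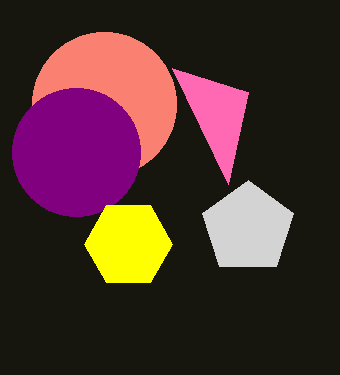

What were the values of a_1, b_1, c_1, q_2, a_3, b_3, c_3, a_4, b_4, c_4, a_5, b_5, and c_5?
a_1 = 104; b_1 = 104; c_1 = 72; q_2 = 184; a_3 = 76; b_3 = 152; c_3 = 64; a_4 = 248; b_4 = 228; c_4 = 48; a_5 = 128; b_5 = 244; c_5 = 44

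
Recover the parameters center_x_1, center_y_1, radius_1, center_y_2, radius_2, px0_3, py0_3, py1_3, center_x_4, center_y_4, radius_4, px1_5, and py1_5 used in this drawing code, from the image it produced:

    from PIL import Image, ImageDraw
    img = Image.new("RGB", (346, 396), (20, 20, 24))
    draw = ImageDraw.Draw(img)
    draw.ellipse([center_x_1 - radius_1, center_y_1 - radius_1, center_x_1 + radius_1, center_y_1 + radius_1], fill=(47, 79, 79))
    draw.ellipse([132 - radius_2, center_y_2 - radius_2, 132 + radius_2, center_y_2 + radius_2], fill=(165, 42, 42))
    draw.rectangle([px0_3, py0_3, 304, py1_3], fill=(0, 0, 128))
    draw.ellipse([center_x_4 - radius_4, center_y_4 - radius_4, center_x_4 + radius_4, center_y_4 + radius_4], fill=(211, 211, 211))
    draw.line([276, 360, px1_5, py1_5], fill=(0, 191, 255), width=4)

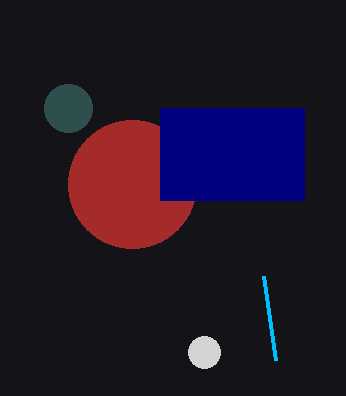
center_x_1 = 68
center_y_1 = 108
radius_1 = 24
center_y_2 = 184
radius_2 = 64
px0_3 = 160
py0_3 = 108
py1_3 = 200
center_x_4 = 204
center_y_4 = 352
radius_4 = 16
px1_5 = 264
py1_5 = 276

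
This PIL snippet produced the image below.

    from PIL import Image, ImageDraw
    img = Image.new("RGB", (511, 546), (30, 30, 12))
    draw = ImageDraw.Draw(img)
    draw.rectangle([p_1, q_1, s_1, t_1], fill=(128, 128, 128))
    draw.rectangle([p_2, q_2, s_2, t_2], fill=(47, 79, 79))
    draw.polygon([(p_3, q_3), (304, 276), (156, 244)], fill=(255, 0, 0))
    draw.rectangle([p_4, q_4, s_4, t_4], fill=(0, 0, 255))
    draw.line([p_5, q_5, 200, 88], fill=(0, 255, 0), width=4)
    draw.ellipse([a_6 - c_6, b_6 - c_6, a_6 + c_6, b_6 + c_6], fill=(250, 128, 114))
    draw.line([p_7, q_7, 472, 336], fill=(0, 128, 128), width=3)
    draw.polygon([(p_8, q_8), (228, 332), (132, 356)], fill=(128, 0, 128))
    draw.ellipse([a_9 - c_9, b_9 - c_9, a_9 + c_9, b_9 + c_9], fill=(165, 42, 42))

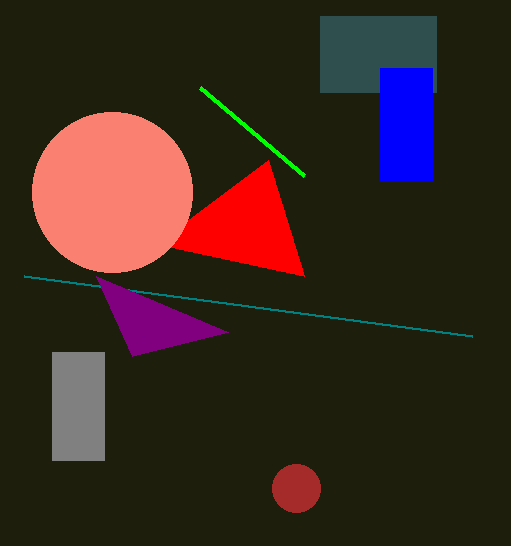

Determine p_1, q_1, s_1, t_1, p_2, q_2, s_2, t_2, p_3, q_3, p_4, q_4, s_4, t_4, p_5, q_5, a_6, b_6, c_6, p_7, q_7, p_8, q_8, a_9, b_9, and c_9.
p_1 = 52; q_1 = 352; s_1 = 104; t_1 = 460; p_2 = 320; q_2 = 16; s_2 = 436; t_2 = 92; p_3 = 268; q_3 = 160; p_4 = 380; q_4 = 68; s_4 = 432; t_4 = 180; p_5 = 304; q_5 = 176; a_6 = 112; b_6 = 192; c_6 = 80; p_7 = 24; q_7 = 276; p_8 = 96; q_8 = 276; a_9 = 296; b_9 = 488; c_9 = 24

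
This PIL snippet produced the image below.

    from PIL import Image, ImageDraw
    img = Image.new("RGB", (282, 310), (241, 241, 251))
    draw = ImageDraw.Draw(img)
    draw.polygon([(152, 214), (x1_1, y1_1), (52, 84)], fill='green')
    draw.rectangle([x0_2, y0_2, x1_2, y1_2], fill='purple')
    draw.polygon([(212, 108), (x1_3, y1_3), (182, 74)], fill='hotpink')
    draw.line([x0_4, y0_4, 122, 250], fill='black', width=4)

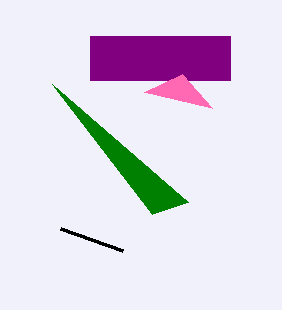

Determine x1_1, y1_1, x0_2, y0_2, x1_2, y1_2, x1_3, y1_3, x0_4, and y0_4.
x1_1 = 188
y1_1 = 202
x0_2 = 90
y0_2 = 36
x1_2 = 230
y1_2 = 80
x1_3 = 144
y1_3 = 92
x0_4 = 60
y0_4 = 228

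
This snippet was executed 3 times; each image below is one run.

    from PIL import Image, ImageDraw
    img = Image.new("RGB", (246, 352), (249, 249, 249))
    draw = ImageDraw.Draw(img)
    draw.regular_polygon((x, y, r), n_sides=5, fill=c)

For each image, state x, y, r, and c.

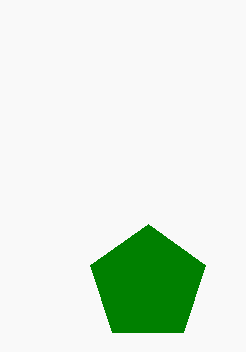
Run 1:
x = 148, y = 284, r = 60, c = 'green'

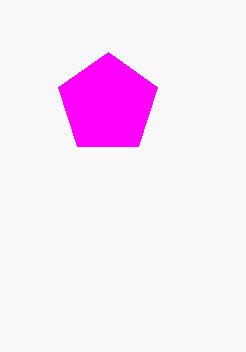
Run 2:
x = 108; y = 104; r = 52; c = 'magenta'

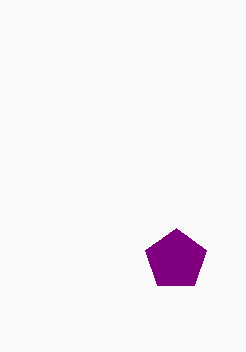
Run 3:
x = 176
y = 260
r = 32
c = 'purple'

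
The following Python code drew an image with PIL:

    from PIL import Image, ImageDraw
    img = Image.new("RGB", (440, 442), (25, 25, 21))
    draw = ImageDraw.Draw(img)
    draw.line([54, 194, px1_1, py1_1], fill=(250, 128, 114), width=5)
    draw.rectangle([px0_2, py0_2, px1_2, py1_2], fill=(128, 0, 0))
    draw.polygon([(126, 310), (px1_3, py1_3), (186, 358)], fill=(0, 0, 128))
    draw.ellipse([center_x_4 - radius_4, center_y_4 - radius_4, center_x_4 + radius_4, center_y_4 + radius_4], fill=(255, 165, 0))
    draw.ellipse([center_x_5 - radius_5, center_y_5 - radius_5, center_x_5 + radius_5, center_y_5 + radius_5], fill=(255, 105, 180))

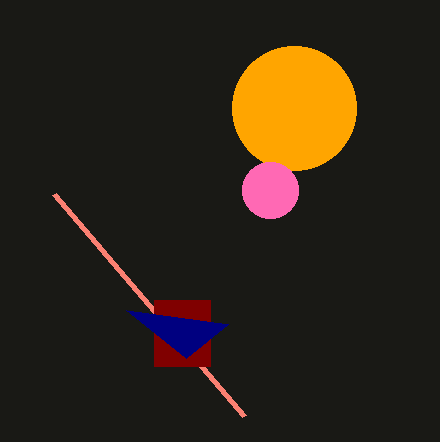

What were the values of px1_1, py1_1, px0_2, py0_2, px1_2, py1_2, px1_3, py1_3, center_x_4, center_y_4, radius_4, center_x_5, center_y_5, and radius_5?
px1_1 = 244, py1_1 = 416, px0_2 = 154, py0_2 = 300, px1_2 = 210, py1_2 = 366, px1_3 = 228, py1_3 = 324, center_x_4 = 294, center_y_4 = 108, radius_4 = 62, center_x_5 = 270, center_y_5 = 190, radius_5 = 28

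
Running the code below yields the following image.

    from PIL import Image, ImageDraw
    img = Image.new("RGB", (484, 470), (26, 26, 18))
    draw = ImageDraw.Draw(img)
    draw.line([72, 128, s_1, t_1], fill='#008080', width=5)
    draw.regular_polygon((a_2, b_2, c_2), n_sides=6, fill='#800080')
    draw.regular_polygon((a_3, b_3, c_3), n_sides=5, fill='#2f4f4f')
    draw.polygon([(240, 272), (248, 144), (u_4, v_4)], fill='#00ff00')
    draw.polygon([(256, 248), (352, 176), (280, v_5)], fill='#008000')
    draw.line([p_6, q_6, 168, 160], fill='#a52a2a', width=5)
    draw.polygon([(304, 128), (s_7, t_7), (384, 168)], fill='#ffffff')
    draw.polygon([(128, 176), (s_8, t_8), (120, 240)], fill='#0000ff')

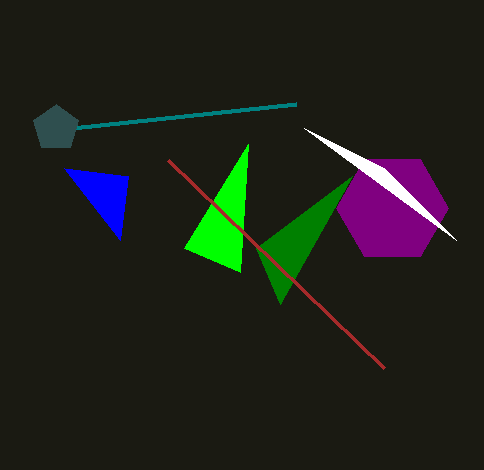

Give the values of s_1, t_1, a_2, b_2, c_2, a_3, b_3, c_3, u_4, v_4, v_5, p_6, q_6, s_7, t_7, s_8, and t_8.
s_1 = 296, t_1 = 104, a_2 = 392, b_2 = 208, c_2 = 56, a_3 = 56, b_3 = 128, c_3 = 24, u_4 = 184, v_4 = 248, v_5 = 304, p_6 = 384, q_6 = 368, s_7 = 456, t_7 = 240, s_8 = 64, t_8 = 168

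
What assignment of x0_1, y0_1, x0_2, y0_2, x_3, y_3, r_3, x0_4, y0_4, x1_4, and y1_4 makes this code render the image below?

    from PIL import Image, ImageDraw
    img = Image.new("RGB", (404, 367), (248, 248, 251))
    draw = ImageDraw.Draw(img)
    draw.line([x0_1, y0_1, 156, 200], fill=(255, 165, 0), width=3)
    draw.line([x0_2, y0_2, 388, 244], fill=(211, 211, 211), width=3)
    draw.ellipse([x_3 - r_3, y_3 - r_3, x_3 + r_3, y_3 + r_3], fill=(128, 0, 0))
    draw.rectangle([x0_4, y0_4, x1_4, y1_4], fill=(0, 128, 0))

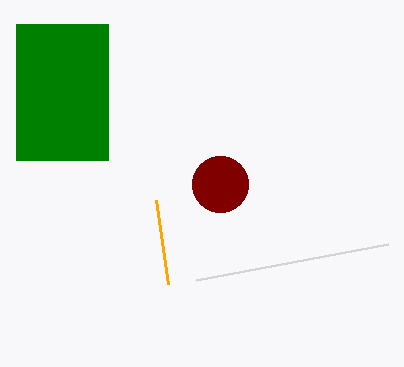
x0_1 = 168
y0_1 = 284
x0_2 = 196
y0_2 = 280
x_3 = 220
y_3 = 184
r_3 = 28
x0_4 = 16
y0_4 = 24
x1_4 = 108
y1_4 = 160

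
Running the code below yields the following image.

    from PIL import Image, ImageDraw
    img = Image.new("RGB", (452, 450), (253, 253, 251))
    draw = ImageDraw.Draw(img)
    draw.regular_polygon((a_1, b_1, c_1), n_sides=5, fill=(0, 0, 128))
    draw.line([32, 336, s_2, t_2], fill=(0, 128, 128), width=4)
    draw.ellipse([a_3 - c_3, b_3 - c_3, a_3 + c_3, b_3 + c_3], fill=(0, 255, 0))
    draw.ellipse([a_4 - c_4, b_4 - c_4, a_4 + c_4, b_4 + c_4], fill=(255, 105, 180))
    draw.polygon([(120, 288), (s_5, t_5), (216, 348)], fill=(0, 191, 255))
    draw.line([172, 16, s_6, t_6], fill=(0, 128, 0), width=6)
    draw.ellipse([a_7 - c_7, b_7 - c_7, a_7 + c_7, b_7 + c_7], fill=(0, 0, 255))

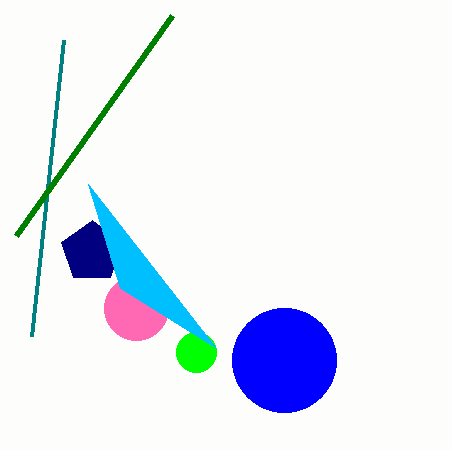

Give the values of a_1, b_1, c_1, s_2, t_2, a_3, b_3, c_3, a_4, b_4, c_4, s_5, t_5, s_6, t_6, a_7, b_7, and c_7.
a_1 = 92
b_1 = 252
c_1 = 32
s_2 = 64
t_2 = 40
a_3 = 196
b_3 = 352
c_3 = 20
a_4 = 136
b_4 = 308
c_4 = 32
s_5 = 88
t_5 = 184
s_6 = 16
t_6 = 236
a_7 = 284
b_7 = 360
c_7 = 52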